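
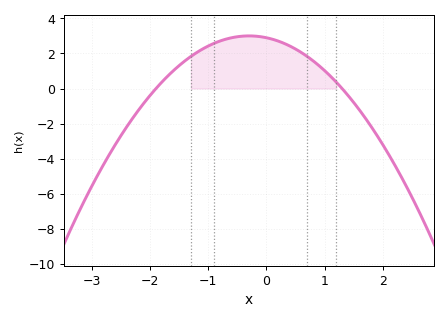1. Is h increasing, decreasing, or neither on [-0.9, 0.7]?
neither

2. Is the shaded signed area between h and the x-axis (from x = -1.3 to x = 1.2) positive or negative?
positive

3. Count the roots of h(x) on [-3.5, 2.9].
2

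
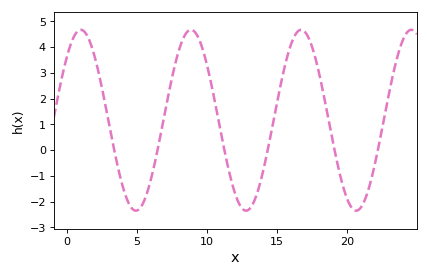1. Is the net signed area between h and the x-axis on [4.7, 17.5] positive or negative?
positive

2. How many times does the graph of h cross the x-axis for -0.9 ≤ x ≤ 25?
6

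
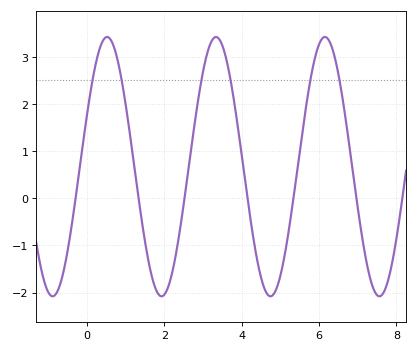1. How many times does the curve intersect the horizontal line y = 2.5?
6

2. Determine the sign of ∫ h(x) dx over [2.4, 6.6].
positive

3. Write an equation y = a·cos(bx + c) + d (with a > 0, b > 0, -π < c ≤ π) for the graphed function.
y = 2.75cos(2.2x - 1.1) + 0.67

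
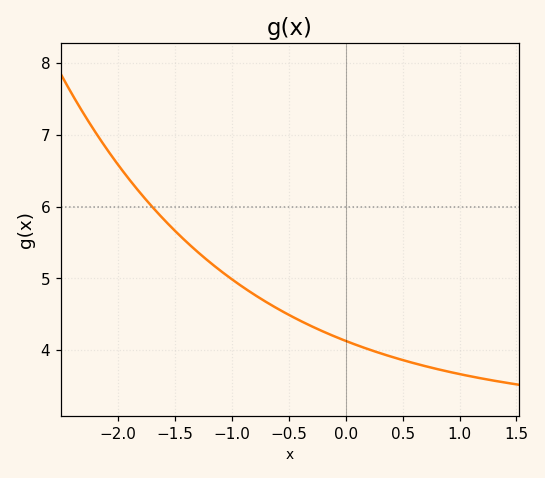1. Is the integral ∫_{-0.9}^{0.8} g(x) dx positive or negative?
positive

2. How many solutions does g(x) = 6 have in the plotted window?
1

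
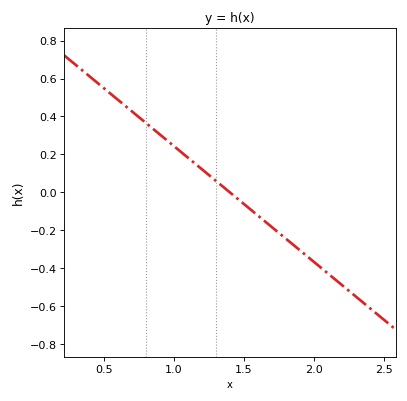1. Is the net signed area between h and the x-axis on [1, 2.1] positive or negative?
negative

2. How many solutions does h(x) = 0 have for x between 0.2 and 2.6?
1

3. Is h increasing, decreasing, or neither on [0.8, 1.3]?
decreasing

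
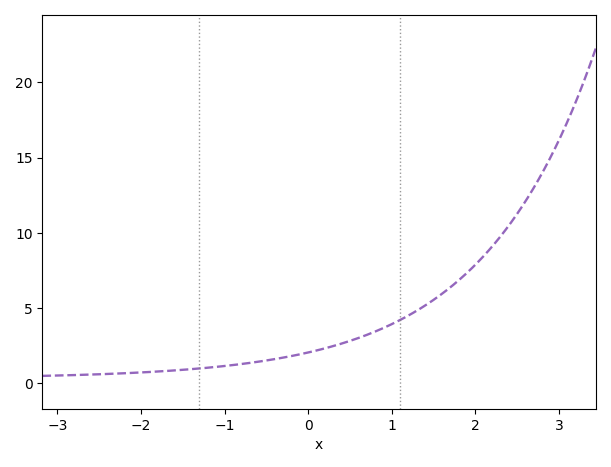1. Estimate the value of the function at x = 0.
2.03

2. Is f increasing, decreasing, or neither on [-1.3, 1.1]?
increasing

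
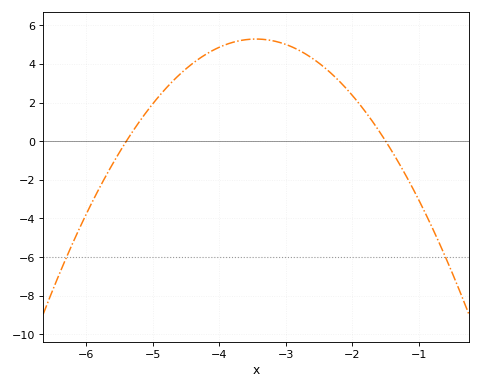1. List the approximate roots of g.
-5.4, -1.5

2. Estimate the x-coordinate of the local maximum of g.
-3.45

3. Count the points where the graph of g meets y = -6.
2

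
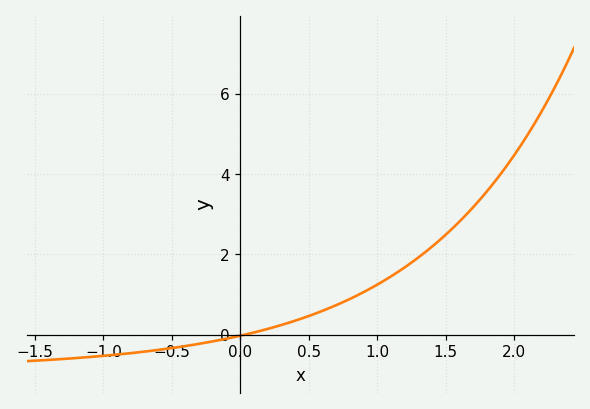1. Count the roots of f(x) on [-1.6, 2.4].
1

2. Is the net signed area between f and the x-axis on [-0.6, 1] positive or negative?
positive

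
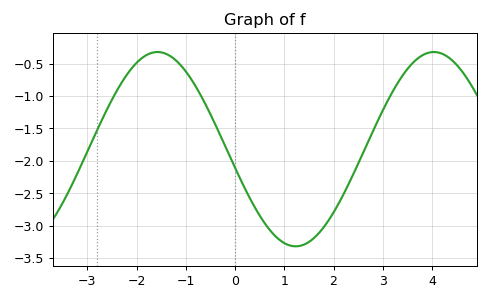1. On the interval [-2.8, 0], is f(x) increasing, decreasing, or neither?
neither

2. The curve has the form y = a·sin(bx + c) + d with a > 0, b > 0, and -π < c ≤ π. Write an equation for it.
y = 1.5sin(1.12x - 2.95) - 1.82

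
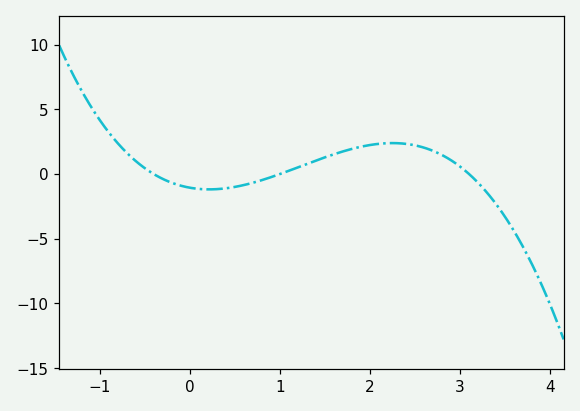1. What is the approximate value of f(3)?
0.5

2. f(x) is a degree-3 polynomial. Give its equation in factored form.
y = -0.85(x + 0.4)(x - 1)(x - 3.1)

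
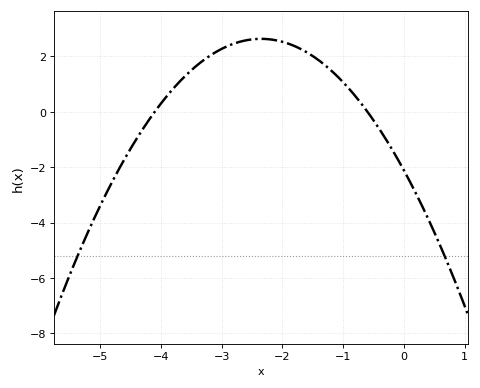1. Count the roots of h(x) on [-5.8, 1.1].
2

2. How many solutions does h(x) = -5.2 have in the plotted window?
2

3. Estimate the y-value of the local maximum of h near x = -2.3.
2.6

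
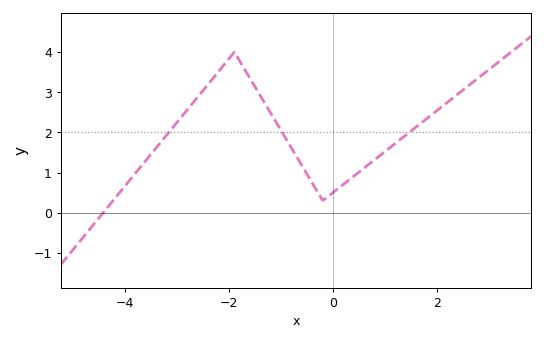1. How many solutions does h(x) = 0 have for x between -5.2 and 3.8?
1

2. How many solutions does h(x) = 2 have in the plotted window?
3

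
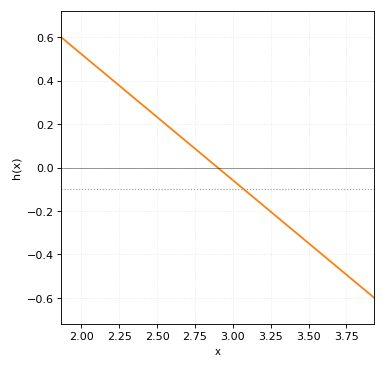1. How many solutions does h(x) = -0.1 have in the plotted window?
1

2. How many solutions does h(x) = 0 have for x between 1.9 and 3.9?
1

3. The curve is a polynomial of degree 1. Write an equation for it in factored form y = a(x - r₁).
y = -0.58(x - 2.9)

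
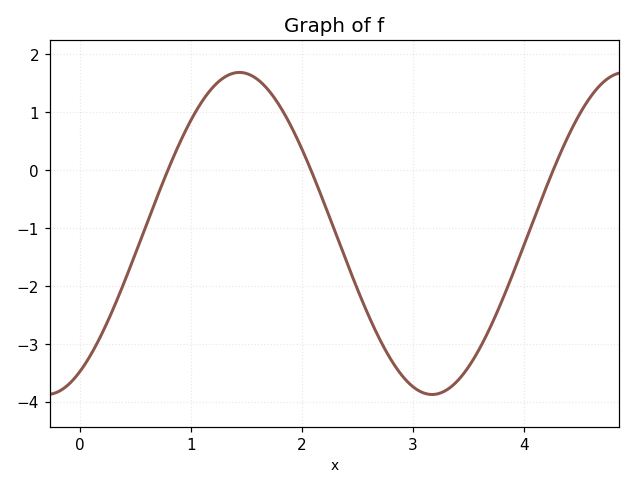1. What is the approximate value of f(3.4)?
-3.64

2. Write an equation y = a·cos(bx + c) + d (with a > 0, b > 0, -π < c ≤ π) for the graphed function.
y = 2.78cos(1.81x - 2.6) - 1.09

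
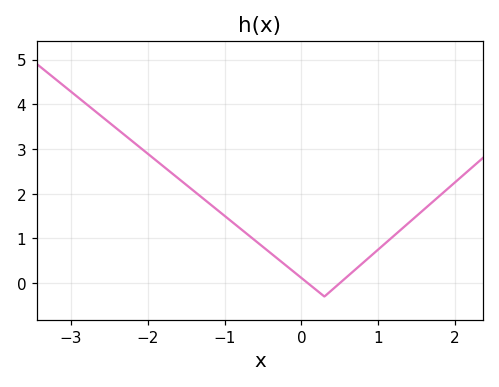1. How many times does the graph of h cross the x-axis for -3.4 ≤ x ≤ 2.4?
2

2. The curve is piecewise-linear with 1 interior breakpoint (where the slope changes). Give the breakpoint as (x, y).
(0.3, -0.3)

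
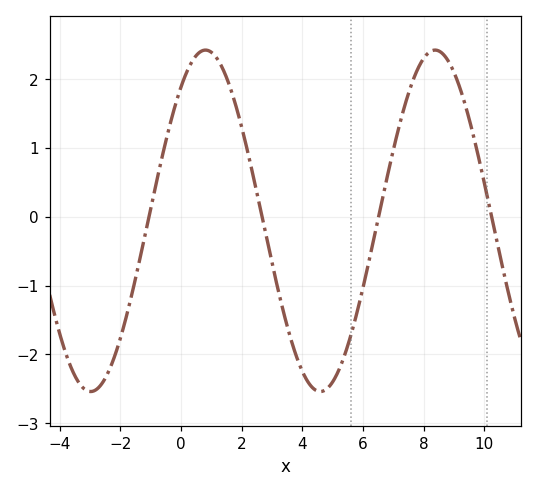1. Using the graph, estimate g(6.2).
-0.6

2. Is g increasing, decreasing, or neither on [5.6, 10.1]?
neither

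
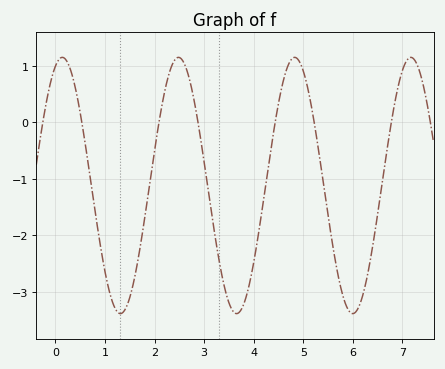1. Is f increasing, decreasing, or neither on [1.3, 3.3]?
neither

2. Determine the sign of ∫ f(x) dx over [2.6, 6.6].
negative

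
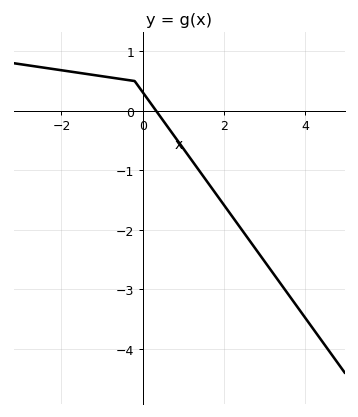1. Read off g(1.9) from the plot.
-1.49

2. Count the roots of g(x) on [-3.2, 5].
1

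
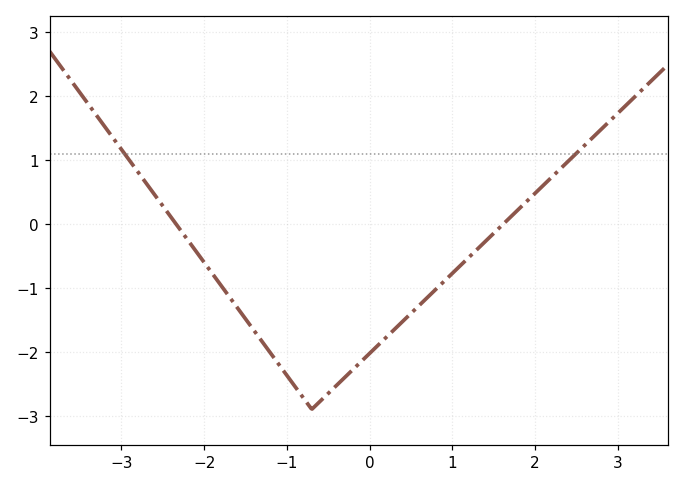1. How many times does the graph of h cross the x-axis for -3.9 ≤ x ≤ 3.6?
2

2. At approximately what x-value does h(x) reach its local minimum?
-0.7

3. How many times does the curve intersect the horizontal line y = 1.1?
2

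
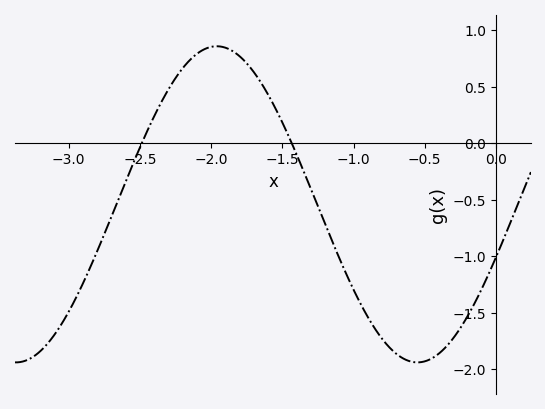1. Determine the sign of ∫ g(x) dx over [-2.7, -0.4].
negative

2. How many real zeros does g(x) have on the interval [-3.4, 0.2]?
2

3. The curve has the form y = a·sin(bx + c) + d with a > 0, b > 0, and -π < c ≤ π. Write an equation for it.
y = 1.4sin(2.23x - 0.342) - 0.54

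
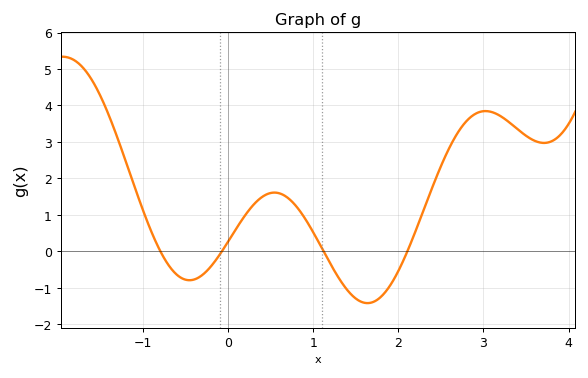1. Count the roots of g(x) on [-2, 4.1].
4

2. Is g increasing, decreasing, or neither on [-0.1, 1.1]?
neither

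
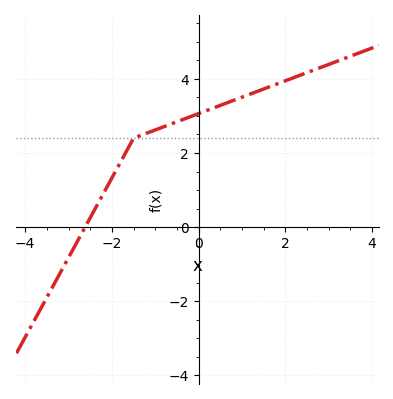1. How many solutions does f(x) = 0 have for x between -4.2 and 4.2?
1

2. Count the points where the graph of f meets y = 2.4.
1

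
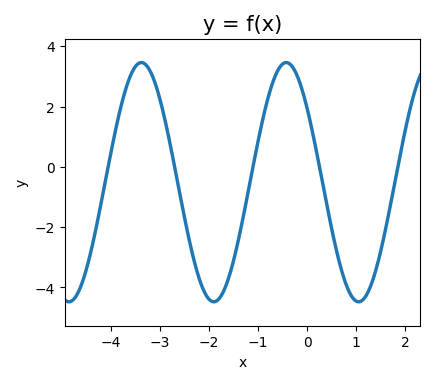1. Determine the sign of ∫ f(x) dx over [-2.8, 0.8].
negative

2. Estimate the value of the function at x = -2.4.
-2.4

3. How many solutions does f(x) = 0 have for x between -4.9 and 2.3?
5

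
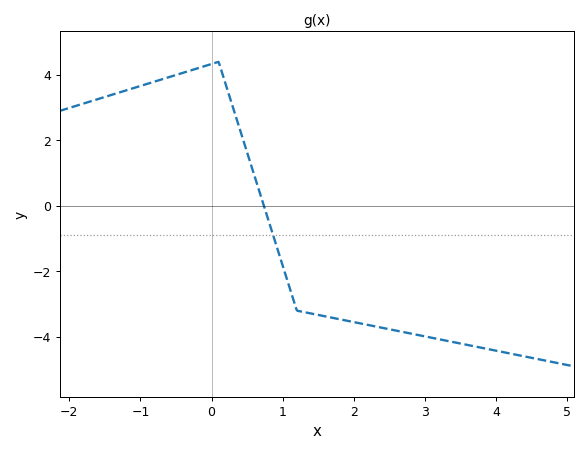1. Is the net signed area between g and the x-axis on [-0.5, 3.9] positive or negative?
negative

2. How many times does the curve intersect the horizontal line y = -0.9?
1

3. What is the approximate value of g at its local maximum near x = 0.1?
4.4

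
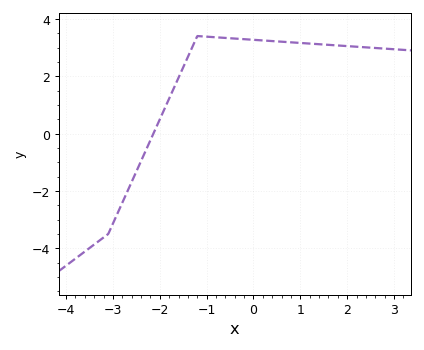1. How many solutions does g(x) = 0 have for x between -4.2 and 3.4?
1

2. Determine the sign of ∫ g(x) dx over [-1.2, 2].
positive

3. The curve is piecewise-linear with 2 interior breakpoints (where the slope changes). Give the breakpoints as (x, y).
(-3.1, -3.5); (-1.2, 3.4)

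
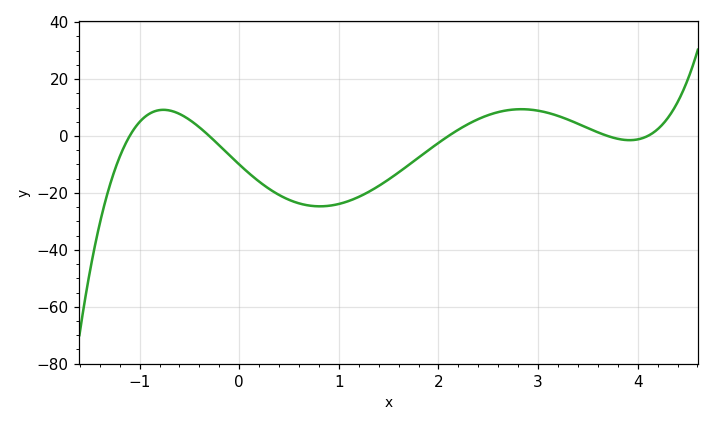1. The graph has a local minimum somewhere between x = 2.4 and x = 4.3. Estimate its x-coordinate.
3.92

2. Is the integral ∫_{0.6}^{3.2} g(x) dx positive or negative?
negative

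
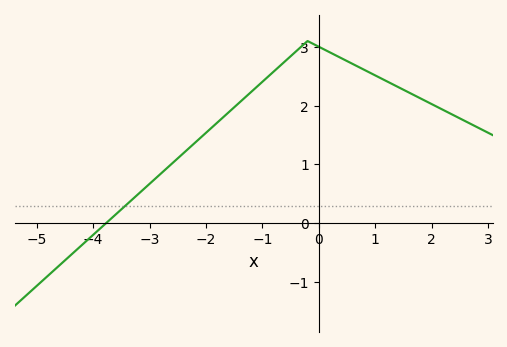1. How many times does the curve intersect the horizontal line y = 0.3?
1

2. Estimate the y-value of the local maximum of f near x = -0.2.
3.1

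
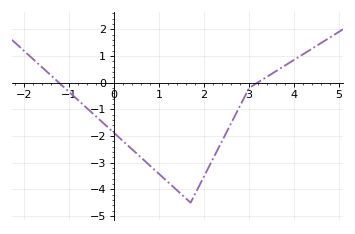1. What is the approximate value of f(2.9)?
-0.5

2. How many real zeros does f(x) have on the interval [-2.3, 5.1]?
2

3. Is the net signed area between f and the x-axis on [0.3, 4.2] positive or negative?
negative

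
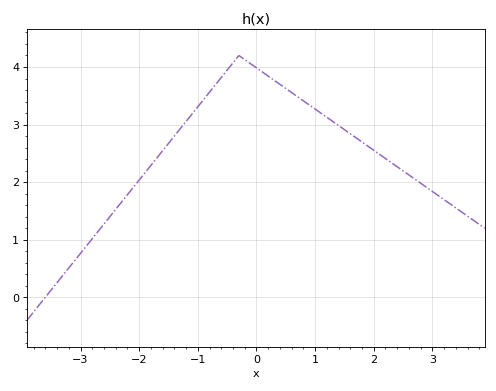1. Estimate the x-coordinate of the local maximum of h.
-0.2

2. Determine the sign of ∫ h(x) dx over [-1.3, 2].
positive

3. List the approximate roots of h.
-3.6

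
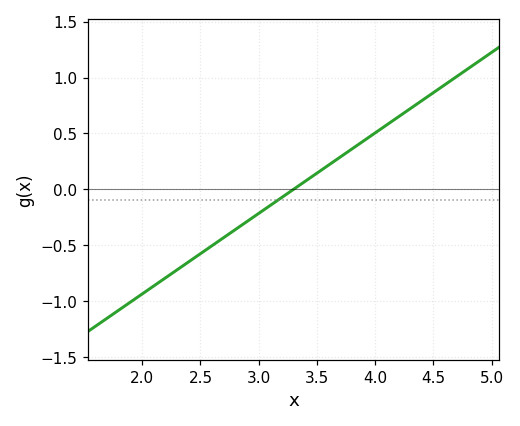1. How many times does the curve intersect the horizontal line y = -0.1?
1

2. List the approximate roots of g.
3.3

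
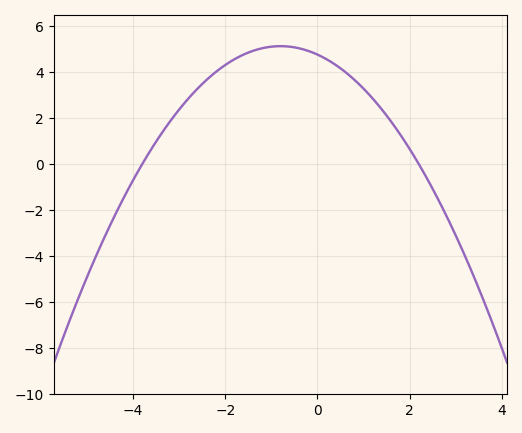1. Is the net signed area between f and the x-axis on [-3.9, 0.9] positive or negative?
positive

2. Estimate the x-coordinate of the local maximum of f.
-0.8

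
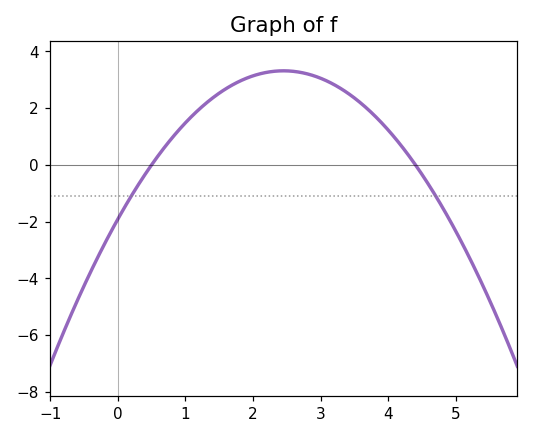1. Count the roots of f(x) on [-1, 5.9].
2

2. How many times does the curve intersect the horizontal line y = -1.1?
2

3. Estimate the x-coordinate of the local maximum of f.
2.4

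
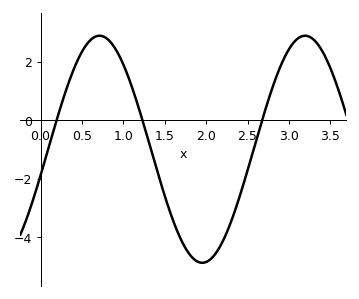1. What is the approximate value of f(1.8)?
-4.59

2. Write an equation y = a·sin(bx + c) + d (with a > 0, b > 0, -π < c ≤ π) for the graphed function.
y = 3.89sin(2.53x - 0.23) - 0.99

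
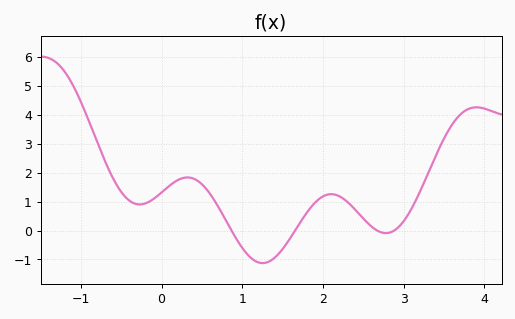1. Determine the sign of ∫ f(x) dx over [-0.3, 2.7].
positive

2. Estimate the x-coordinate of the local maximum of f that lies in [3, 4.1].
3.9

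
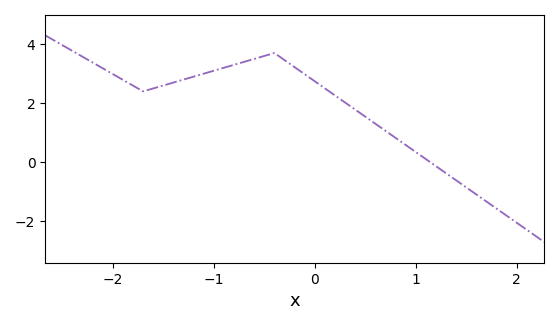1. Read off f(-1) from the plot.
3.1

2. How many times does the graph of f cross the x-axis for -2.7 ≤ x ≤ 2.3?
1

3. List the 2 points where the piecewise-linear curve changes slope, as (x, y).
(-1.7, 2.4); (-0.4, 3.7)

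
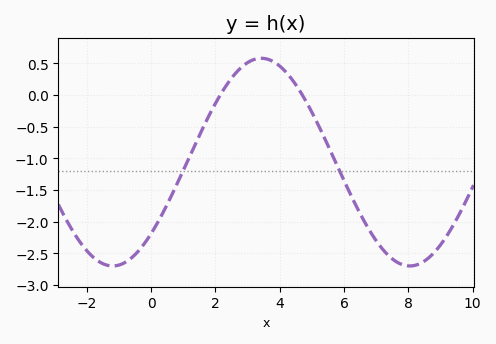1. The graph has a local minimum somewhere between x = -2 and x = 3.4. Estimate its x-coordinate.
-1.2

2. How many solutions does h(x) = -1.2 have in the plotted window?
2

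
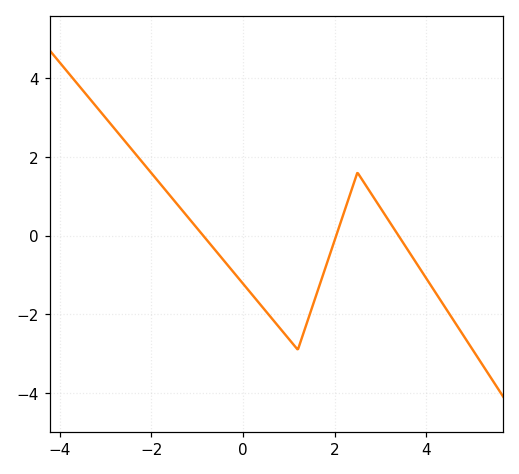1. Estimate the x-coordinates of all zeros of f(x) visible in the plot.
-0.867, 2.04, 3.39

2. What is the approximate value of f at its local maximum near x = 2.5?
1.6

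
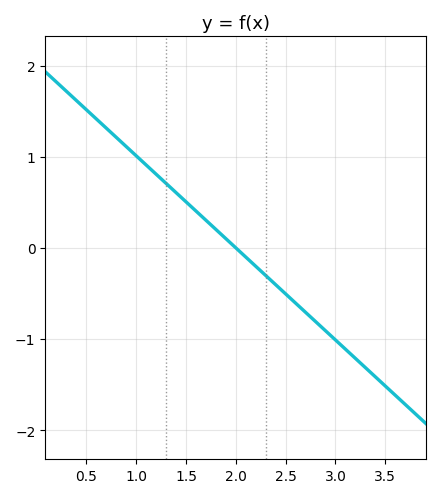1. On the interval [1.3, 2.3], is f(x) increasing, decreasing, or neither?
decreasing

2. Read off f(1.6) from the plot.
0.4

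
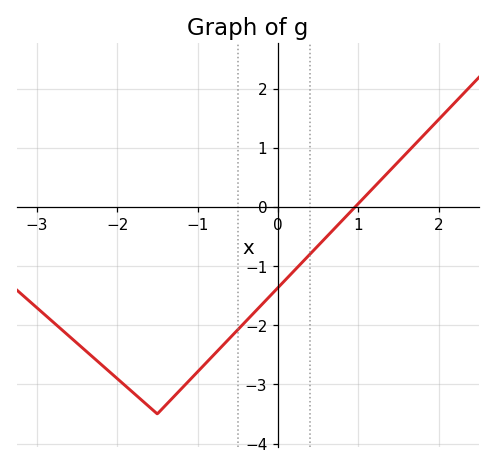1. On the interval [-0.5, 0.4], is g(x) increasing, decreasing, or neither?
increasing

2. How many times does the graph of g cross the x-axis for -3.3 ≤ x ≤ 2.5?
1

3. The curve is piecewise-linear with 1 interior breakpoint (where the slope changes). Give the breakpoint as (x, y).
(-1.5, -3.5)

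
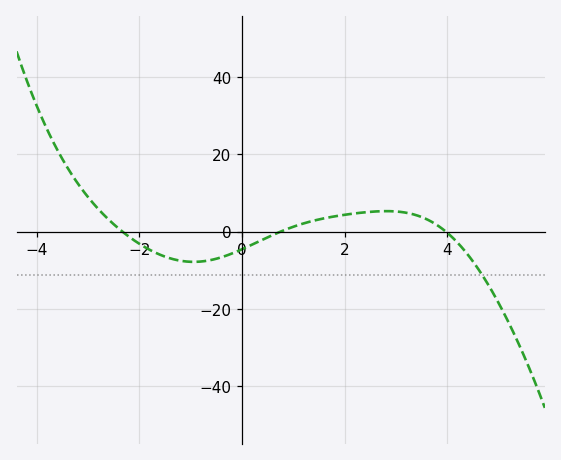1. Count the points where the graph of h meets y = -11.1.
1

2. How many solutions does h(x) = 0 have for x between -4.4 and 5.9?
3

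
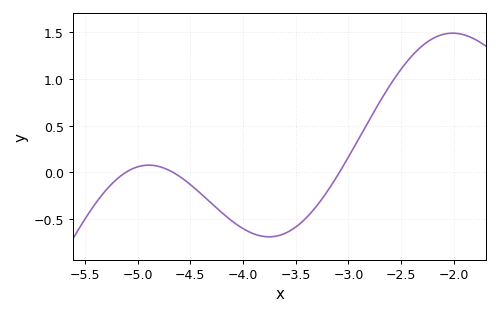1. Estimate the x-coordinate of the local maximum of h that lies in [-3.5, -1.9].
-2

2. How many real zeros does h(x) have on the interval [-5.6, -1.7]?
3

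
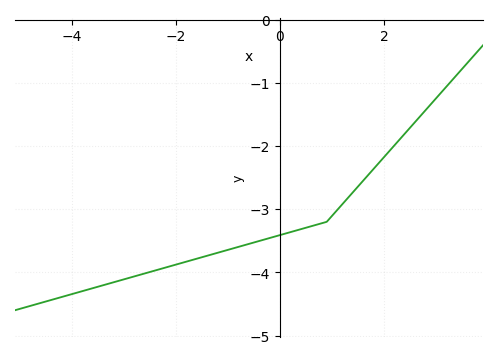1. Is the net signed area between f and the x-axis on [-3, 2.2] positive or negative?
negative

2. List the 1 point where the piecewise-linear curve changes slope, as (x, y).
(0.9, -3.2)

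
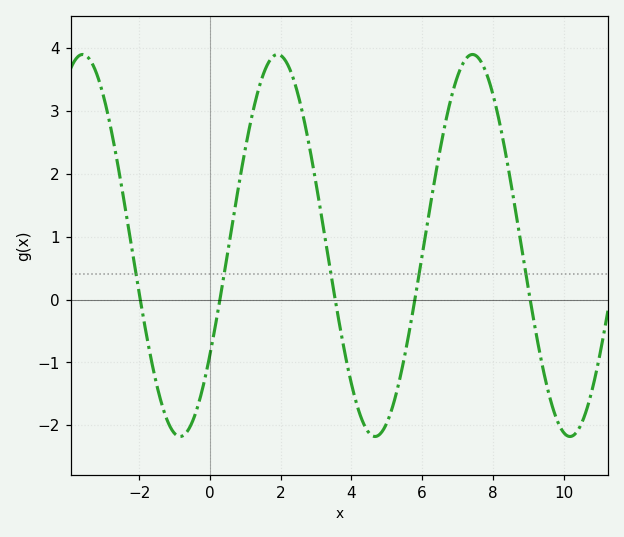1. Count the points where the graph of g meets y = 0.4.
5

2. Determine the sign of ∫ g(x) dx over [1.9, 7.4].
positive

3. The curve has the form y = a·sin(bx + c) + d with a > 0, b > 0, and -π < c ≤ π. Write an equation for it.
y = 3.04sin(1.1x - 0.61) + 0.86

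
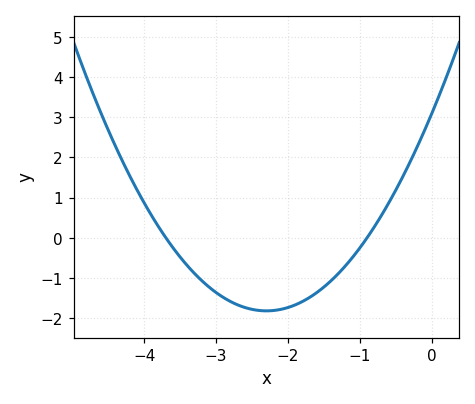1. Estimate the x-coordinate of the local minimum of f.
-2.3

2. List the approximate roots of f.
-3.7, -0.9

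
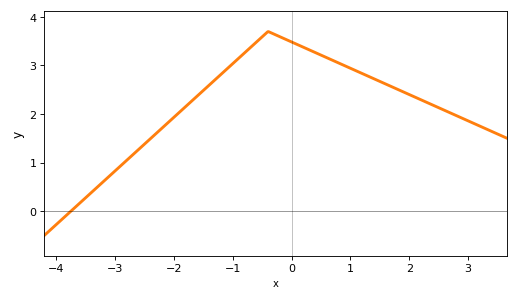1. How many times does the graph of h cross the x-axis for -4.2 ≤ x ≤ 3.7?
1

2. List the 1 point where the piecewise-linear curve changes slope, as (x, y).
(-0.4, 3.7)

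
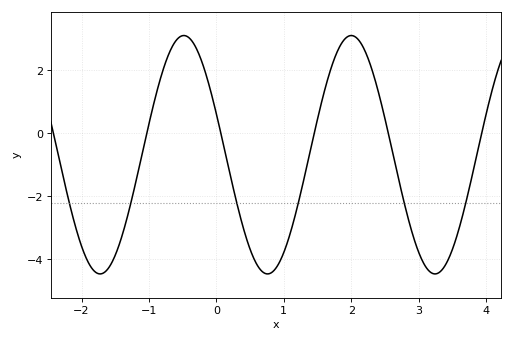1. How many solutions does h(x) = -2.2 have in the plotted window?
6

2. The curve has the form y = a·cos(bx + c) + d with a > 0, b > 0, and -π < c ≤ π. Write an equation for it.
y = 3.78cos(2.53x + 1.22) - 0.68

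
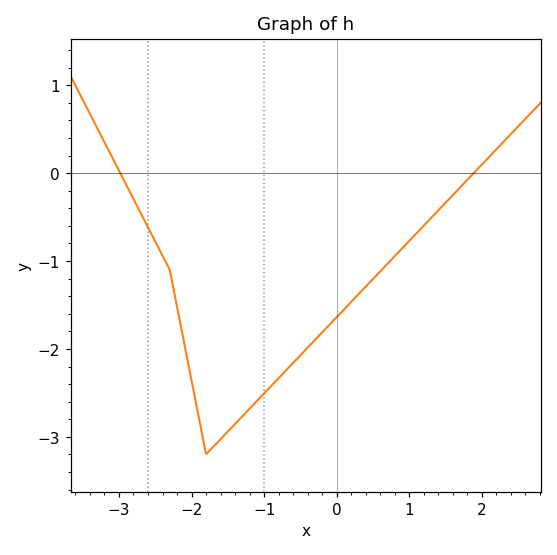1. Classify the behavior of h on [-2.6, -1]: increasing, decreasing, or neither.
neither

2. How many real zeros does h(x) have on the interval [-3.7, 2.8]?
2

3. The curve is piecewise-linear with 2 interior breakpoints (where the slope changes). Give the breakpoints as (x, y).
(-2.3, -1.1); (-1.8, -3.2)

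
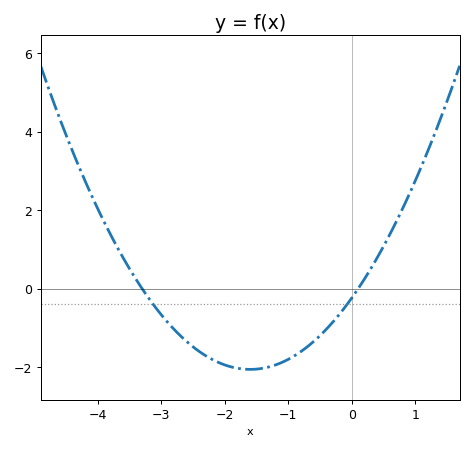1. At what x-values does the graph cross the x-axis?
-3.3, 0.1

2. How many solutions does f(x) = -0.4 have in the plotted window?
2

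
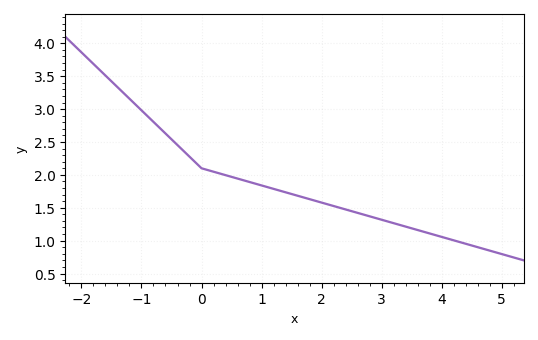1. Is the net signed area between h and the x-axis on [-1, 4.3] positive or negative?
positive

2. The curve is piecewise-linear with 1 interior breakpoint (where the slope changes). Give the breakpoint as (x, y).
(0, 2.1)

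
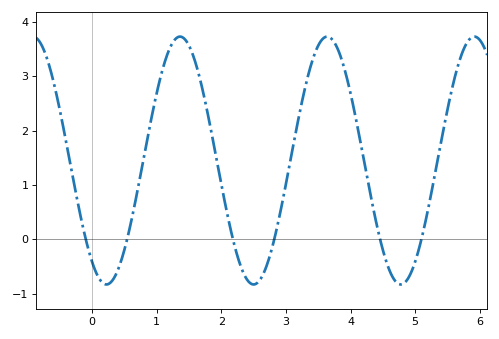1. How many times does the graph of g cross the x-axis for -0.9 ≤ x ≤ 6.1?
6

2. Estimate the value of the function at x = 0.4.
-0.6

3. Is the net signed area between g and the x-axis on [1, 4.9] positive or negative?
positive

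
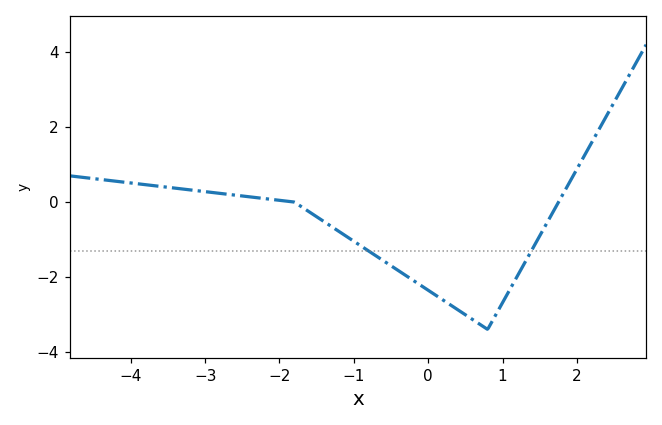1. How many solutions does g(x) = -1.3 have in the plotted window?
2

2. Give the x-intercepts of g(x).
-1.8, 1.75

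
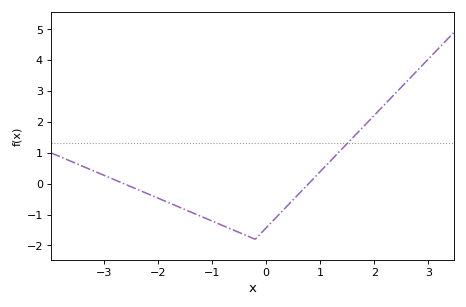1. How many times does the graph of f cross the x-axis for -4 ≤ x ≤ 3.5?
2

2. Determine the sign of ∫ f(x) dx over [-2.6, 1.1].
negative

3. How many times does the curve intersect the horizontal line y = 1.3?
1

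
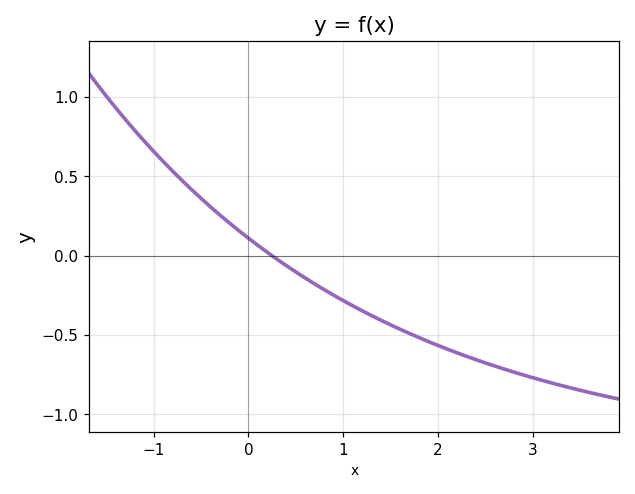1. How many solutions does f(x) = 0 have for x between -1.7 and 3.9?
1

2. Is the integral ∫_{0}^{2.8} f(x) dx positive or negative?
negative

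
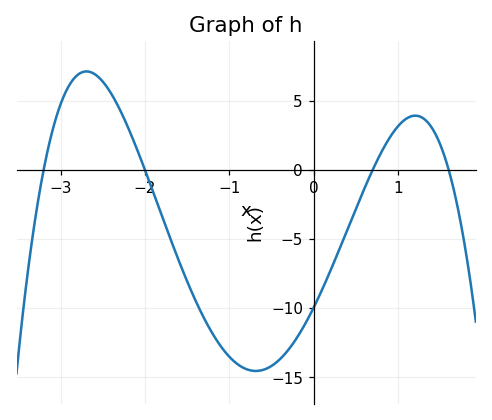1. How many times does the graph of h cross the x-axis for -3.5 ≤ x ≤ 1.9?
4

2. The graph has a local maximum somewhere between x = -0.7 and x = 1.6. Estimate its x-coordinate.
1.2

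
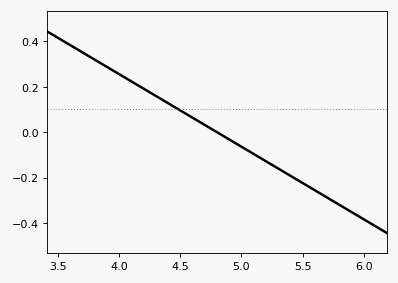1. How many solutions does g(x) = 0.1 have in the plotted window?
1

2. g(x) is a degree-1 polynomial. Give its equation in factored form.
y = -0.32(x - 4.8)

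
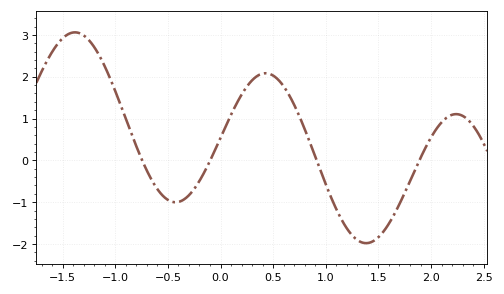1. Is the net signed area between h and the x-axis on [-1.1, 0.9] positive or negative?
positive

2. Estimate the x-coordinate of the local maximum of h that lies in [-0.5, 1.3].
0.428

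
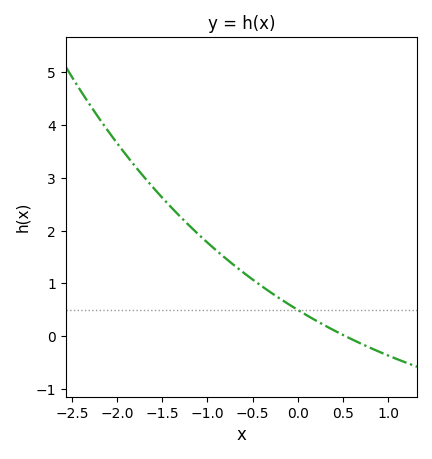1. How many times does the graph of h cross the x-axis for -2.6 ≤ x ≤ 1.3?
1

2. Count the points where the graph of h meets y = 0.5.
1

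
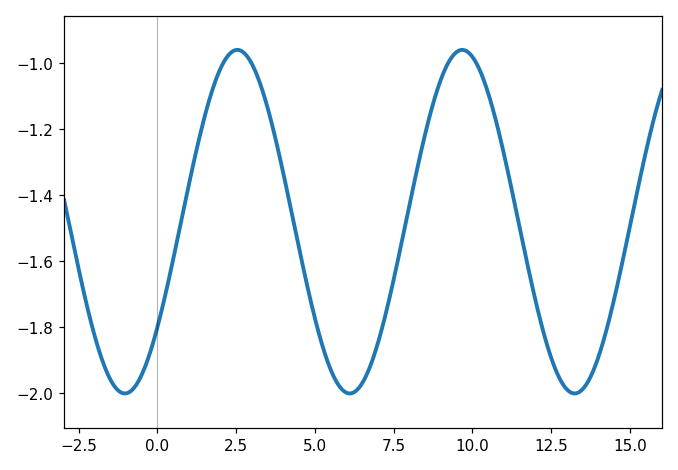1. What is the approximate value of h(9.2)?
-1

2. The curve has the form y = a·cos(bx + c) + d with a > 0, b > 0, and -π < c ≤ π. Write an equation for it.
y = 0.52cos(0.88x - 2.23) - 1.48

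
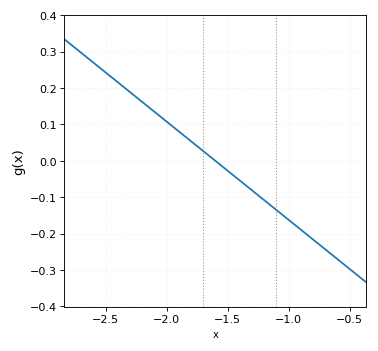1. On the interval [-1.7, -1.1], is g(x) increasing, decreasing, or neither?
decreasing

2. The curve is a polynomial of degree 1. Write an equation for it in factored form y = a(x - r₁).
y = -0.27(x + 1.6)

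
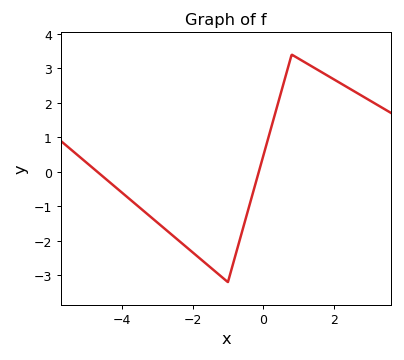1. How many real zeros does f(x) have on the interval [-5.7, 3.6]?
2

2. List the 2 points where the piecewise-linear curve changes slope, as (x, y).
(-1, -3.2); (0.8, 3.4)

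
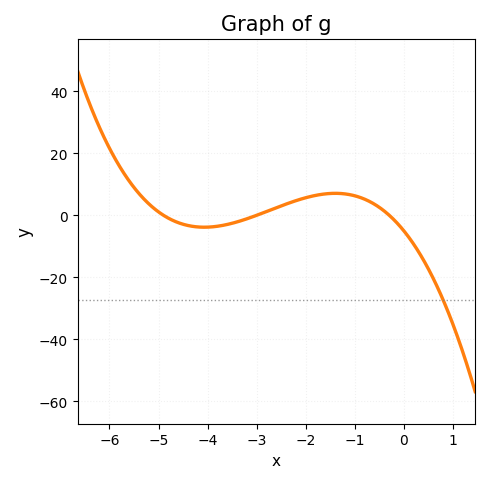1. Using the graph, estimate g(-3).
0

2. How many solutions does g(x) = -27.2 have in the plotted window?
1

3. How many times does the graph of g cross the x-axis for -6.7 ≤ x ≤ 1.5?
3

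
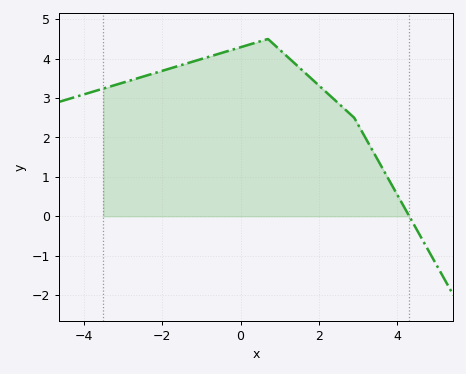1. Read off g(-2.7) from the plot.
3.48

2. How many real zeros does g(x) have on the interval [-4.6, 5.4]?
1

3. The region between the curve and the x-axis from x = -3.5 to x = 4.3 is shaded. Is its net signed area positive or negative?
positive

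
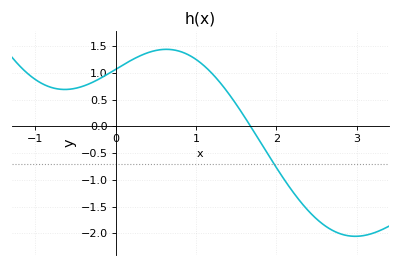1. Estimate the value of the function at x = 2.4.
-1.59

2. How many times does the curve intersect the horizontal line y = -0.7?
1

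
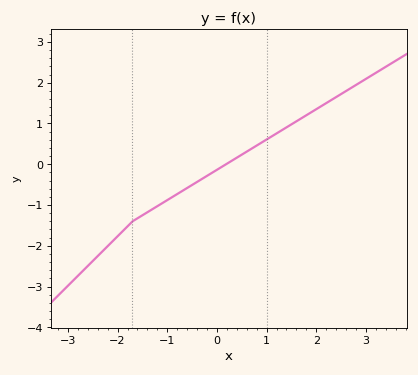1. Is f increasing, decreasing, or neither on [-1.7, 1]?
increasing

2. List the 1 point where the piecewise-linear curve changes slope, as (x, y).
(-1.7, -1.4)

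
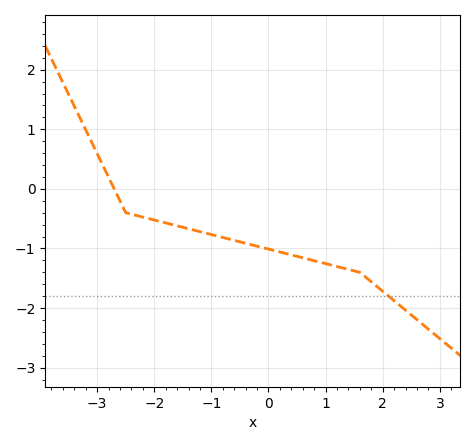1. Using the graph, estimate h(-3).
0.593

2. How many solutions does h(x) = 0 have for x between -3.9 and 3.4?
1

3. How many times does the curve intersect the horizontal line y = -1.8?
1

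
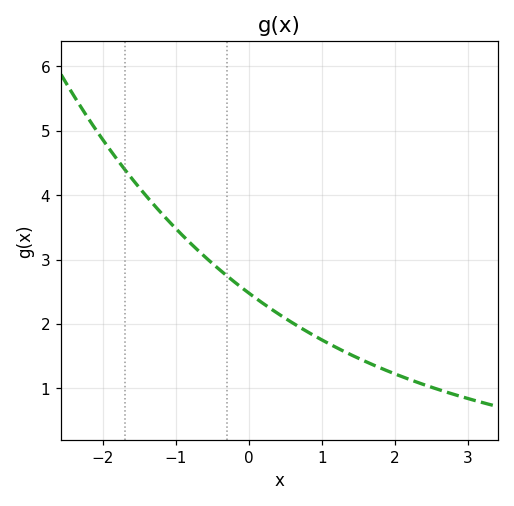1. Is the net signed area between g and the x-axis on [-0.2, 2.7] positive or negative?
positive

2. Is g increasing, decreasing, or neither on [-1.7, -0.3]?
decreasing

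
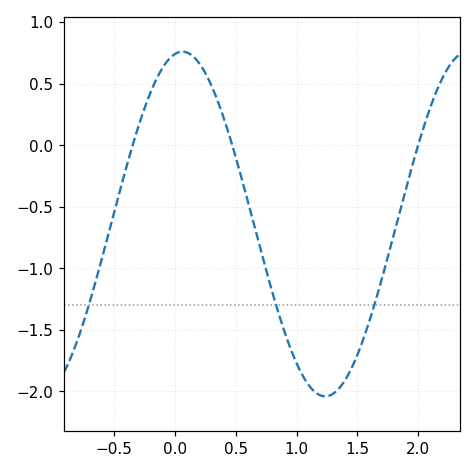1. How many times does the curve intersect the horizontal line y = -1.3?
3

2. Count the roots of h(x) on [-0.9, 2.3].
3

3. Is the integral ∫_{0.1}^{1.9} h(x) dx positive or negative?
negative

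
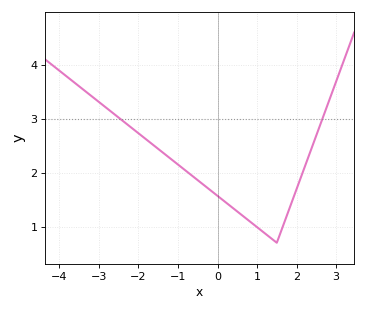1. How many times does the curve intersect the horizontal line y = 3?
2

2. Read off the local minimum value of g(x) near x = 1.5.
0.7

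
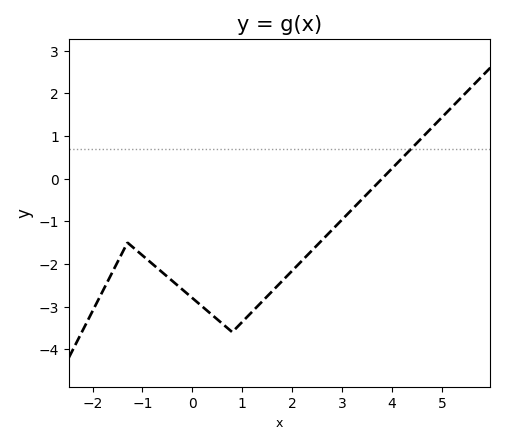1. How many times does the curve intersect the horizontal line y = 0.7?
1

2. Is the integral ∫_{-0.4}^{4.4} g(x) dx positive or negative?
negative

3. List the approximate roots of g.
3.8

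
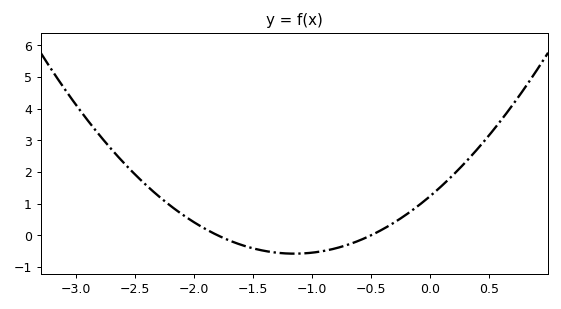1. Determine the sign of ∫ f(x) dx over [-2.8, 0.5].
positive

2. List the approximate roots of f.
-1.8, -0.5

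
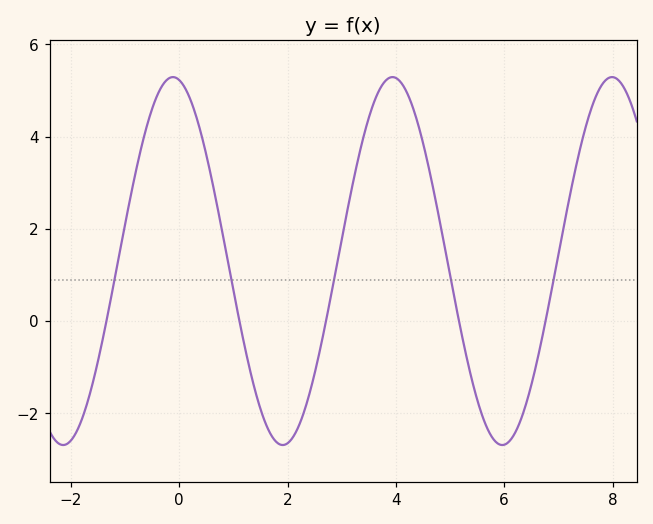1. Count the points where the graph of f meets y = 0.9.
5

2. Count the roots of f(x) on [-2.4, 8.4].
5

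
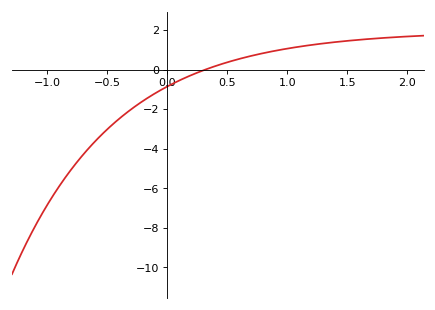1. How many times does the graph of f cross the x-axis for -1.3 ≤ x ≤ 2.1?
1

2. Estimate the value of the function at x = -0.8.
-5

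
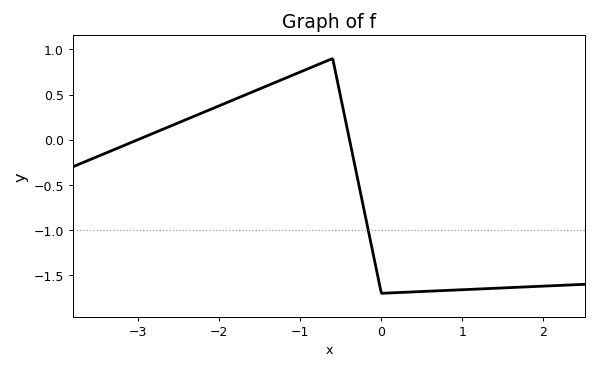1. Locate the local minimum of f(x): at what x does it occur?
0.003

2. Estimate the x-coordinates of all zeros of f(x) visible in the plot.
-3, -0.392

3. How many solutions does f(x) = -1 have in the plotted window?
1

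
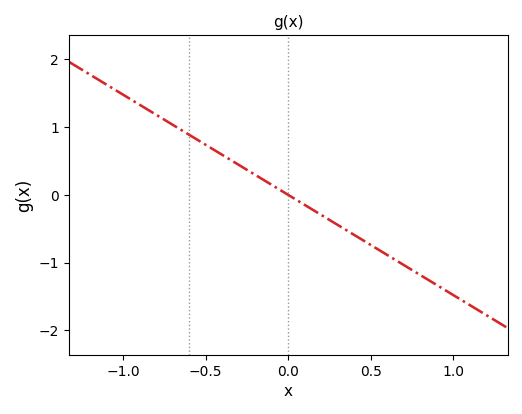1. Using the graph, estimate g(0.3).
-0.444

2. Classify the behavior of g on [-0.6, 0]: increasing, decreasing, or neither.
decreasing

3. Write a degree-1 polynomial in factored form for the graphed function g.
y = -1.48(x - 0)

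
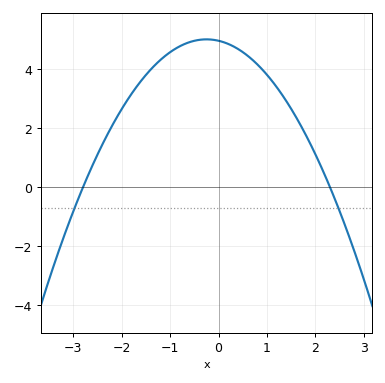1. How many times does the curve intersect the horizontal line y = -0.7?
2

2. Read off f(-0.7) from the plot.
4.85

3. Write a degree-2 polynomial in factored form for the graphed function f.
y = -0.77(x + 2.8)(x - 2.3)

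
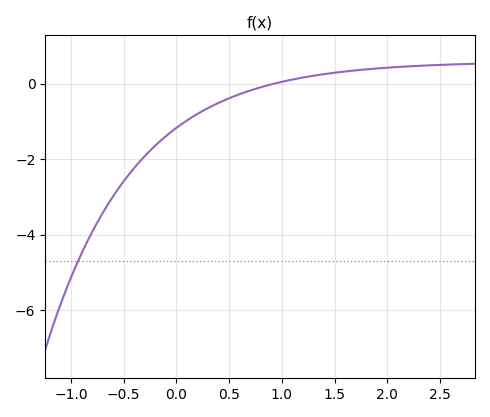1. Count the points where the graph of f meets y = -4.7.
1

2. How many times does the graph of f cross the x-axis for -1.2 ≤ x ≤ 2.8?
1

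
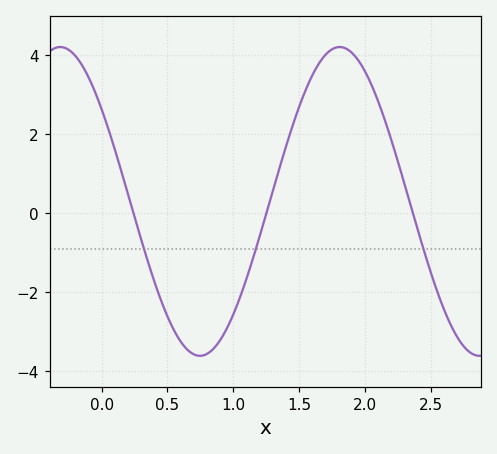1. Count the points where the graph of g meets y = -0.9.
3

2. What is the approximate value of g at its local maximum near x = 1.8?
4.2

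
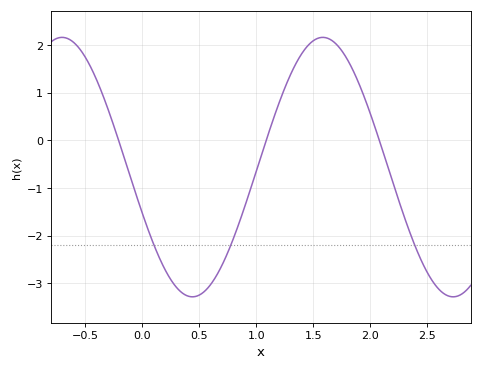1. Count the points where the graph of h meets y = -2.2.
3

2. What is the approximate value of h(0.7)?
-2.62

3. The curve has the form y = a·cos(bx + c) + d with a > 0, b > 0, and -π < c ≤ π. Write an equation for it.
y = 2.72cos(2.75x + 1.93) - 0.56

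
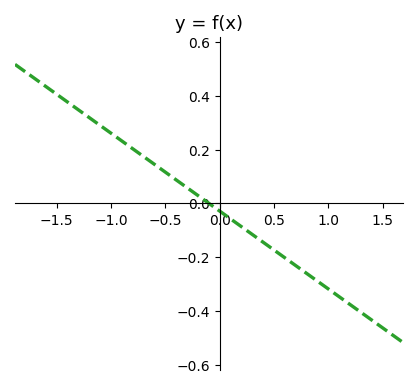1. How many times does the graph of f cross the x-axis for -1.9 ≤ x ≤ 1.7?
1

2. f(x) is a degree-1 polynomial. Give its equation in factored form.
y = -0.29(x + 0.1)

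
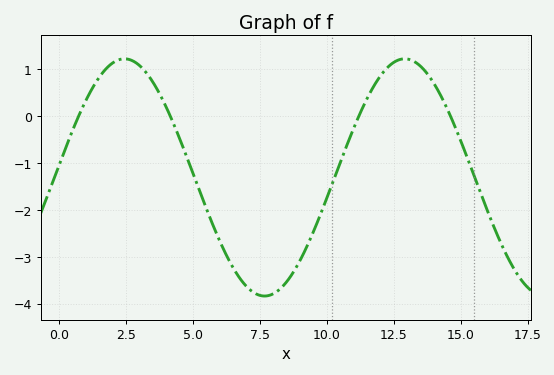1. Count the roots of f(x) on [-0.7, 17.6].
4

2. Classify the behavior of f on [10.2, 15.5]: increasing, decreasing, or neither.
neither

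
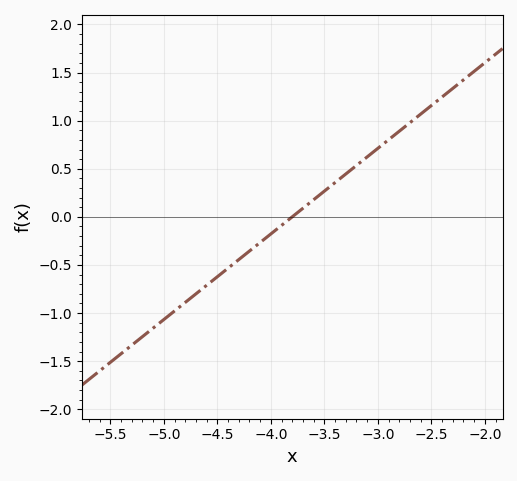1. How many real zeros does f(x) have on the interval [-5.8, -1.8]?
1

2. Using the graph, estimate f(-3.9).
-0.1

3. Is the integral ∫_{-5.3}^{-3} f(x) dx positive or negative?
negative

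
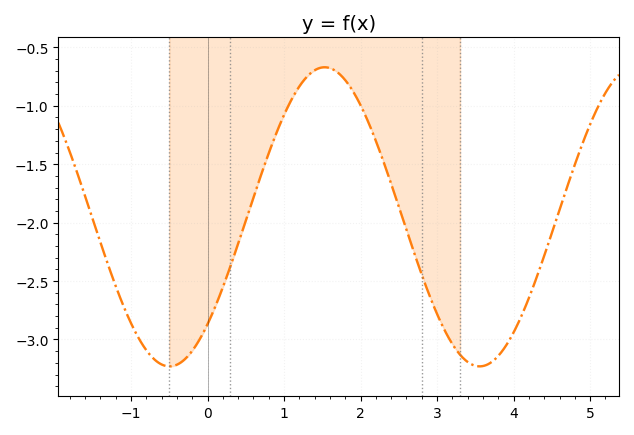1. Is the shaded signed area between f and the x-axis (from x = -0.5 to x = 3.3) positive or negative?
negative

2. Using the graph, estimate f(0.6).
-1.79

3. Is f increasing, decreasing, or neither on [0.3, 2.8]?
neither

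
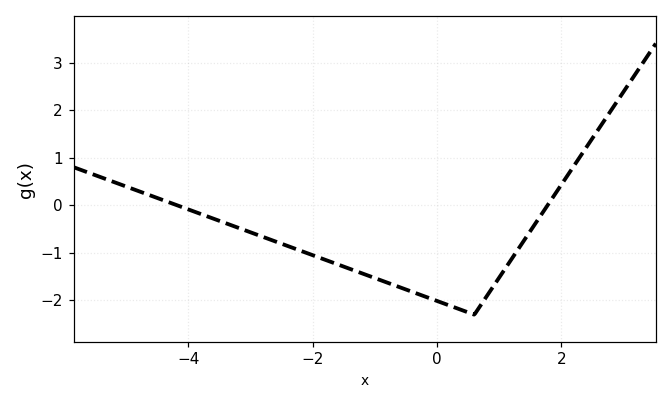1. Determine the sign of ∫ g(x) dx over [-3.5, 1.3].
negative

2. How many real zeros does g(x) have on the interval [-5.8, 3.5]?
2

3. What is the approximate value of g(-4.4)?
0.104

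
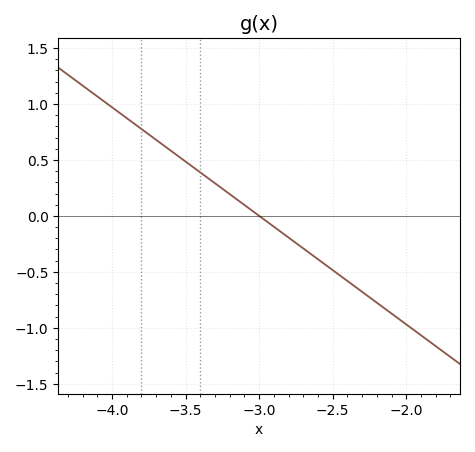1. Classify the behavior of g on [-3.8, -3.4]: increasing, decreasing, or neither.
decreasing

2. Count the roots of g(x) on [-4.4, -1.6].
1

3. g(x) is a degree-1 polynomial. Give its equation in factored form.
y = -0.97(x + 3)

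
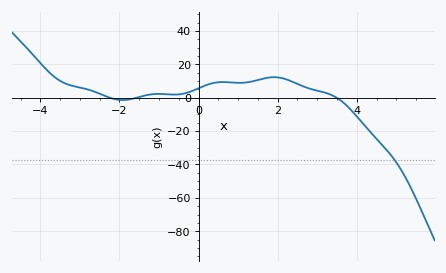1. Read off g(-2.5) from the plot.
2.34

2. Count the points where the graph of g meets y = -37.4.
1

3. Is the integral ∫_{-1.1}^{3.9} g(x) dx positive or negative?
positive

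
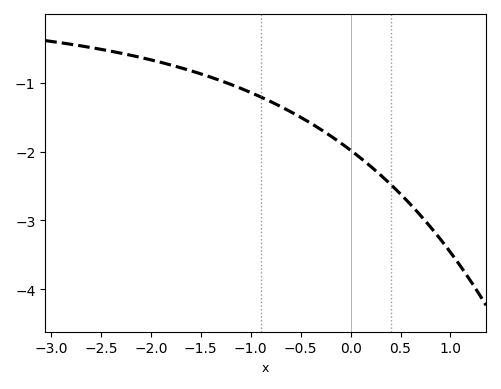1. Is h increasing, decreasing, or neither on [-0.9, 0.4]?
decreasing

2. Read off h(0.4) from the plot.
-2.5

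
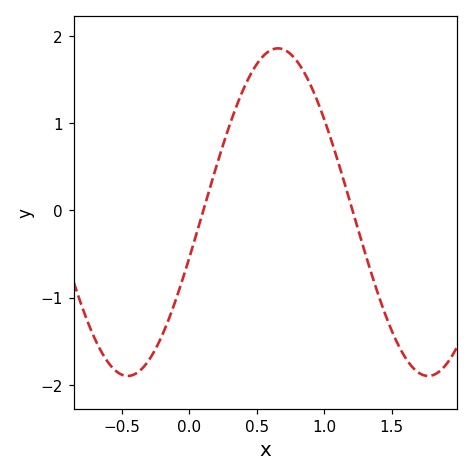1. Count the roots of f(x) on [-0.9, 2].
2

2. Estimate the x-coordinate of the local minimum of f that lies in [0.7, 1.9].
1.77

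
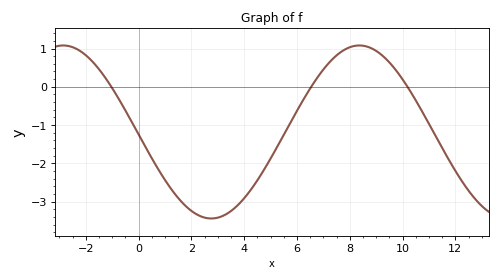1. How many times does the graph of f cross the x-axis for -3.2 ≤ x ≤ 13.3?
3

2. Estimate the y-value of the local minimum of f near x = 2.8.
-3.4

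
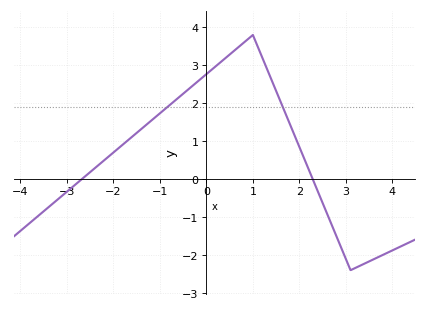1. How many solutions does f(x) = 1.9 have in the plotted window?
2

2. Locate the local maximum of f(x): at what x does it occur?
1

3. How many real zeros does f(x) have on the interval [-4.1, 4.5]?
2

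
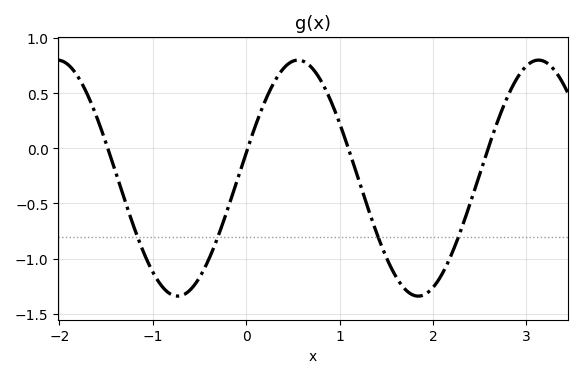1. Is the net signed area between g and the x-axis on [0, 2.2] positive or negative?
negative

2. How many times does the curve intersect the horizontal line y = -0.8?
4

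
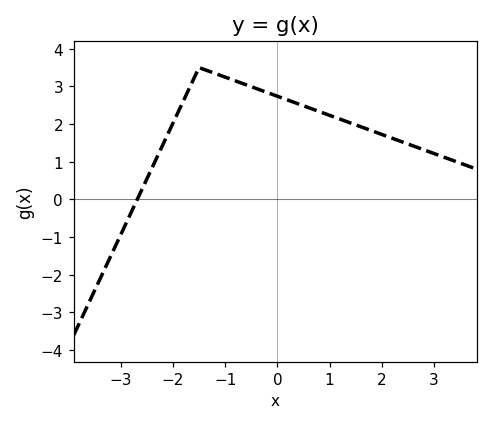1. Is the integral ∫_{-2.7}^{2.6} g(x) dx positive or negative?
positive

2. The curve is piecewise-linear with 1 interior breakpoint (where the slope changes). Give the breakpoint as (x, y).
(-1.5, 3.5)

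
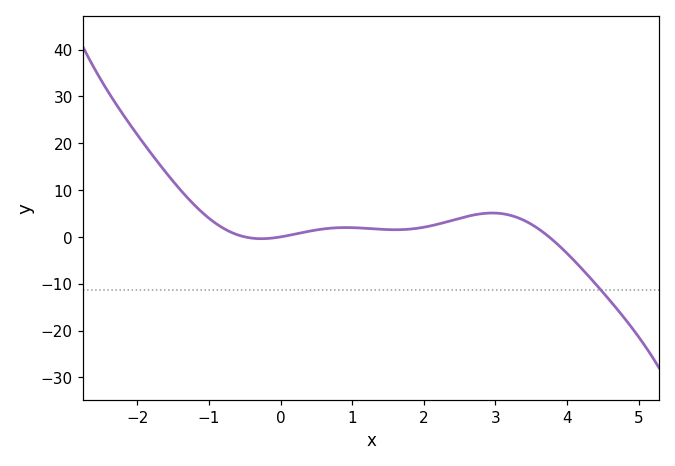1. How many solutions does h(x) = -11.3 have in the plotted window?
1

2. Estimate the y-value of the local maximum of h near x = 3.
5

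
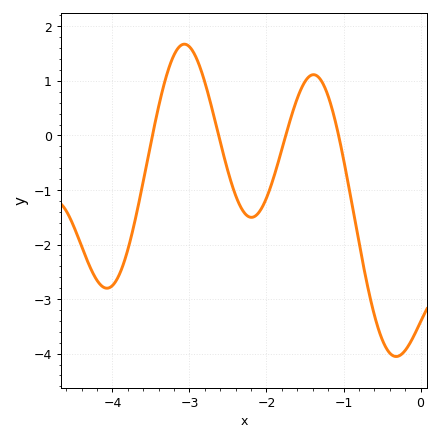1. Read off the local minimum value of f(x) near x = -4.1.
-2.8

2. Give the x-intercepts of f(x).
-3.5, -2.6, -1.7, -1.1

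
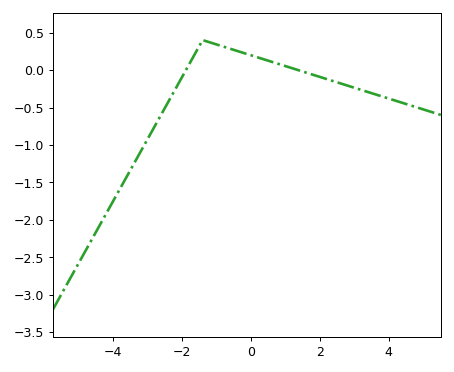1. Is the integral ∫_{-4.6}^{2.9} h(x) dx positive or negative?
negative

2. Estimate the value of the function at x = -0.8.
0.313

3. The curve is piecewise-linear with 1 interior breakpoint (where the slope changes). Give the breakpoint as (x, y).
(-1.4, 0.4)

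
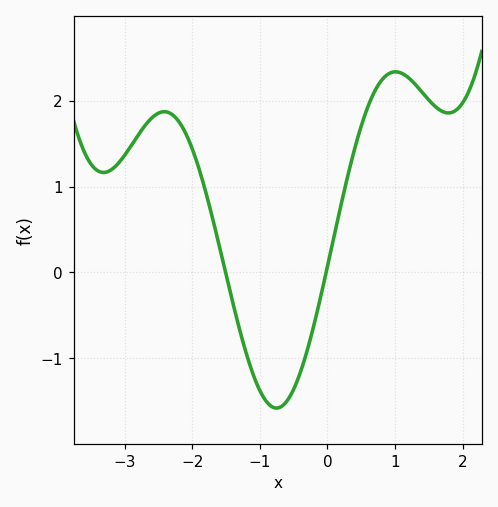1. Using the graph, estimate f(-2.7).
1.7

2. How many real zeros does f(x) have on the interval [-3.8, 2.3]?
2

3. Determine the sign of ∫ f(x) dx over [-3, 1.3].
positive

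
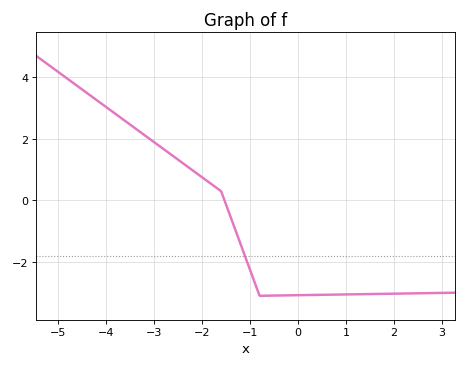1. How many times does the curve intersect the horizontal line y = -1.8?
1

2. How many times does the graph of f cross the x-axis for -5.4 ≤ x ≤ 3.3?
1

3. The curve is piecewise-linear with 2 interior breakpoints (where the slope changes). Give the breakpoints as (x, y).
(-1.6, 0.3); (-0.8, -3.1)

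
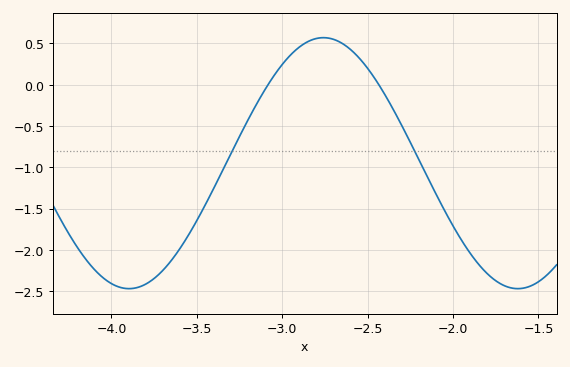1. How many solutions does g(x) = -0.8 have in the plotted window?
2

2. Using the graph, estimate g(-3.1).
-0.05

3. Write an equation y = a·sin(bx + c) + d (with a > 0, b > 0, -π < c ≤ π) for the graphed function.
y = 1.52sin(2.8x + 2.9) - 0.95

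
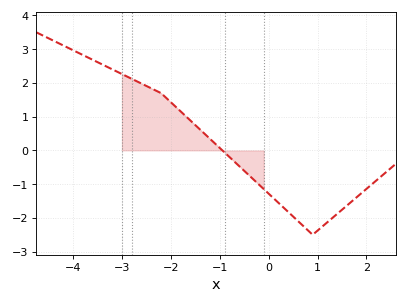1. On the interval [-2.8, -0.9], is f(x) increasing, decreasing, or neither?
decreasing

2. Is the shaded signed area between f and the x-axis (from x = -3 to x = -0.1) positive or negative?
positive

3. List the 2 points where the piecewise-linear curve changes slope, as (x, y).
(-2.2, 1.7); (0.9, -2.5)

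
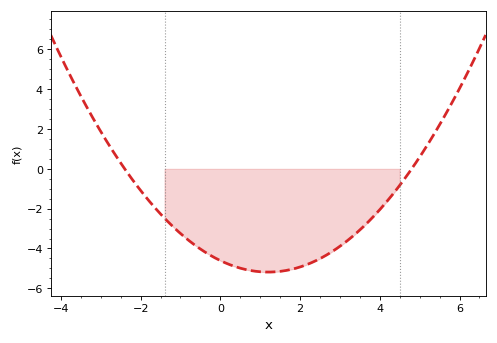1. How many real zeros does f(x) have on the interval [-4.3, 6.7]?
2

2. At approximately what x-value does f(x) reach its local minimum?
1.2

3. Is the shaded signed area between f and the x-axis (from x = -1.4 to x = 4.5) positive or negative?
negative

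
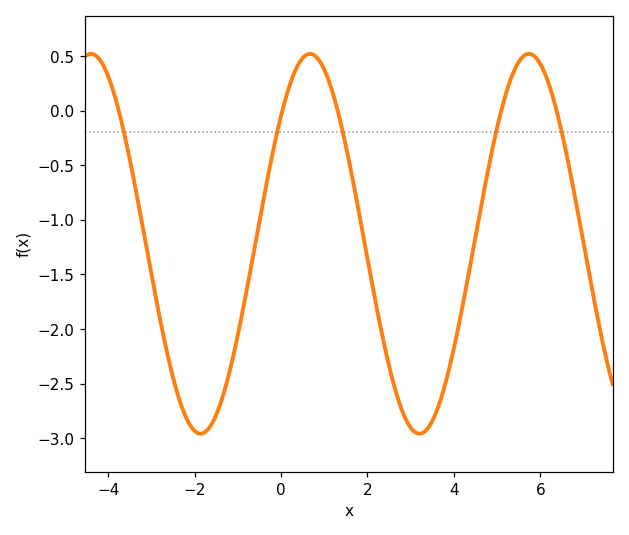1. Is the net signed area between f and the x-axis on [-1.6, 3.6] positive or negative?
negative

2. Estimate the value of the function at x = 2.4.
-2.17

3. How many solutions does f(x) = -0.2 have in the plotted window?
5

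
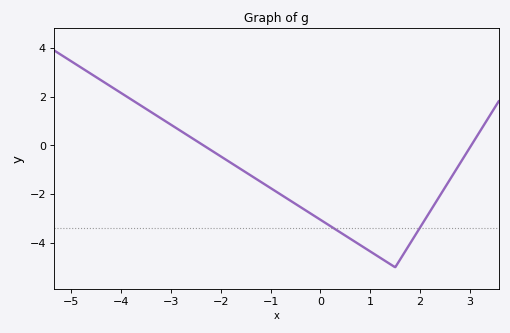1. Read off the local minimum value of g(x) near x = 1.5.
-5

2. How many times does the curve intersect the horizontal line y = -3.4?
2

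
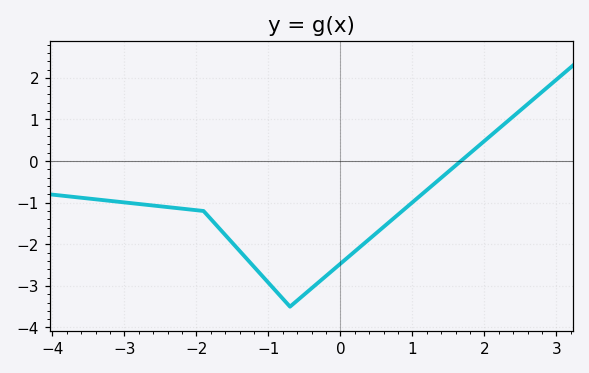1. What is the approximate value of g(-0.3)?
-2.91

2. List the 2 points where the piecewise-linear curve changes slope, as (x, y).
(-1.9, -1.2); (-0.7, -3.5)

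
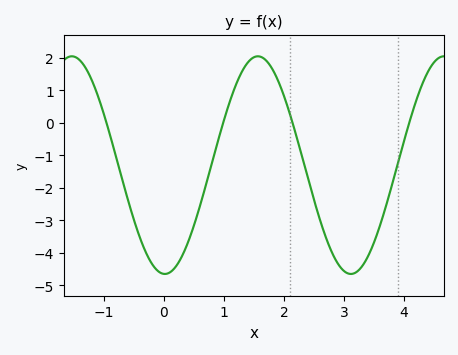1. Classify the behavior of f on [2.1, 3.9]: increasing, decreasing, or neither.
neither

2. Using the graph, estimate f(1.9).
1.31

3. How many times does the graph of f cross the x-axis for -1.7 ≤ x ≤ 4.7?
4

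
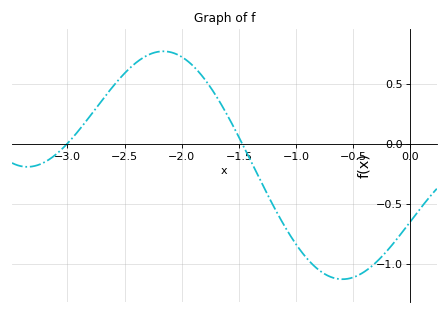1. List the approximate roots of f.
-3, -1.45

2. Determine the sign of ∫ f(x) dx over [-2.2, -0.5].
negative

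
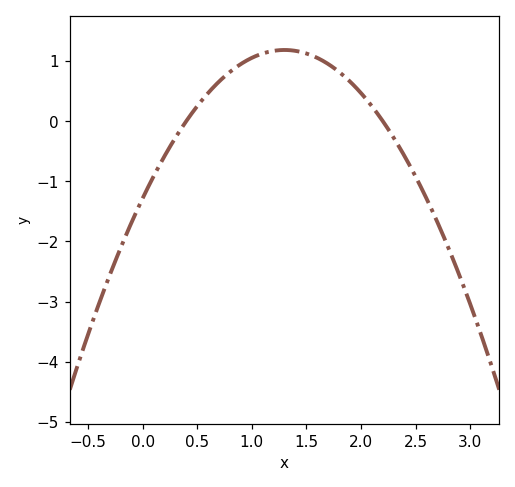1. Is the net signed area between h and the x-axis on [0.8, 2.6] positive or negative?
positive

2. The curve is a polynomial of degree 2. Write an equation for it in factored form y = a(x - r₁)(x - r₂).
y = -1.46(x - 0.4)(x - 2.2)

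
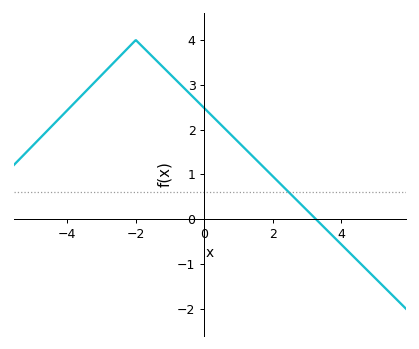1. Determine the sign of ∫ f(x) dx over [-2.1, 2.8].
positive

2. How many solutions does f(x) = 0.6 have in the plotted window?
1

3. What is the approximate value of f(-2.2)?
3.84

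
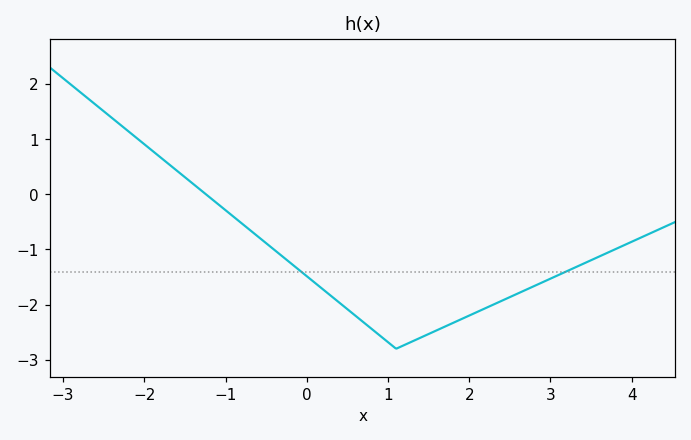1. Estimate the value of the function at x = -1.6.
0.429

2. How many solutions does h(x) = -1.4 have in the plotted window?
2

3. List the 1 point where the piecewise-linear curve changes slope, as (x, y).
(1.1, -2.8)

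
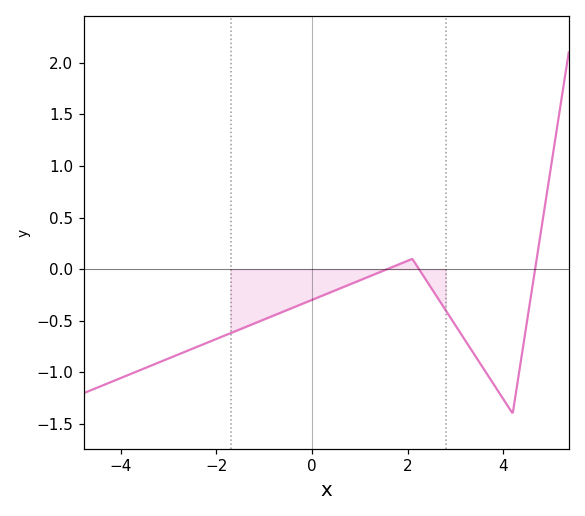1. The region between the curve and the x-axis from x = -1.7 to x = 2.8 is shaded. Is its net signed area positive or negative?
negative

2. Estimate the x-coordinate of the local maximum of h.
2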